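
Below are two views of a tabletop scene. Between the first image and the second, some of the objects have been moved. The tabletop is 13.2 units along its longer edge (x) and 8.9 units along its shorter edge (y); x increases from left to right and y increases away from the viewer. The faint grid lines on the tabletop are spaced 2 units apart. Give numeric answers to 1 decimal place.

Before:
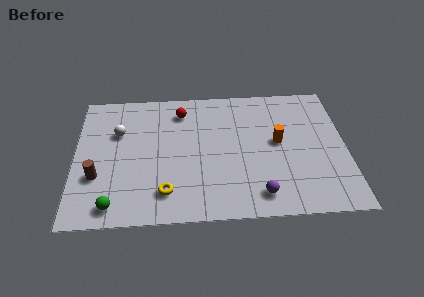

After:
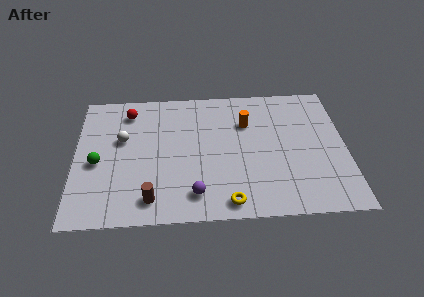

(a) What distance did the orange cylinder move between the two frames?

2.1

The orange cylinder was near (9.9, 4.8) before and (8.4, 6.2) after, so it travelled √(1.5² + 1.4²) ≈ 2.1 units.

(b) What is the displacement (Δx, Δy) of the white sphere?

(0.2, -0.5)

The white sphere started near (2.1, 5.9) and ended near (2.3, 5.4).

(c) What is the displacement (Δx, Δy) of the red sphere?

(-2.6, 0.1)

From the two frames, the red sphere sits at roughly (5.2, 7.2) before and (2.6, 7.3) after.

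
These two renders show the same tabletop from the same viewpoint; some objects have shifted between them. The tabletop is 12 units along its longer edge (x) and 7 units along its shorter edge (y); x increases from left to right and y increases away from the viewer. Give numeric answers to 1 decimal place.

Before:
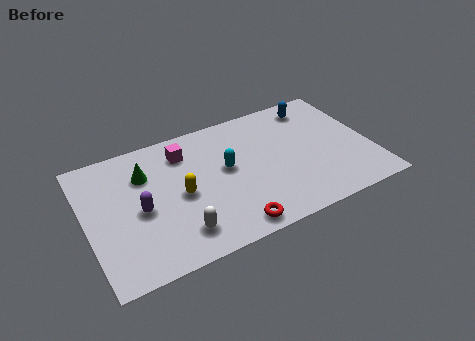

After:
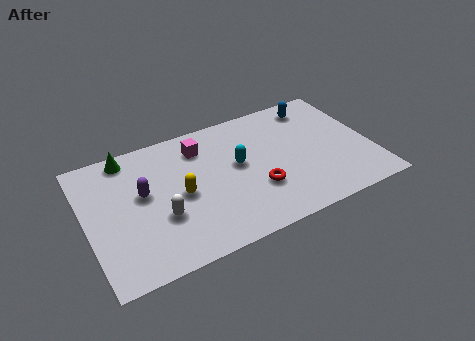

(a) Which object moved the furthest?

the red torus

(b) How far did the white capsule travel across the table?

1.3

From (3.6, 1.4) to (3.0, 2.5), the white capsule covered √(0.6² + 1.1²) ≈ 1.3 units.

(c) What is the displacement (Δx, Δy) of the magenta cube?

(0.7, 0.0)

From the two frames, the magenta cube sits at roughly (4.3, 5.5) before and (5.0, 5.5) after.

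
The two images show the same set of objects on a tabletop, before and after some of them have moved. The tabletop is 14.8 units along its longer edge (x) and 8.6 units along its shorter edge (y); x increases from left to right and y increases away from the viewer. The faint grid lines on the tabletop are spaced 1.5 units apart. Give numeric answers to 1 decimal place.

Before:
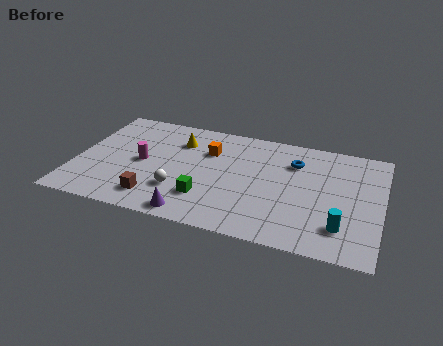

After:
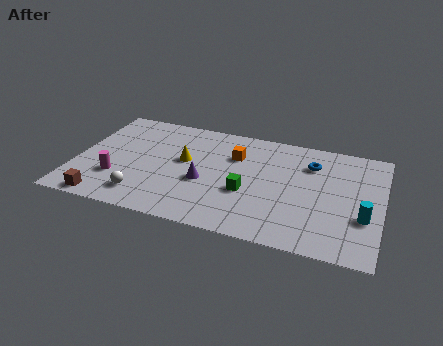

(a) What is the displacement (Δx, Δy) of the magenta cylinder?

(-1.1, -1.6)

From the two frames, the magenta cylinder sits at roughly (3.2, 4.2) before and (2.1, 2.6) after.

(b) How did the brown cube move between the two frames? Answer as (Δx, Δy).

(-2.4, -0.8)

The brown cube started near (4.1, 1.6) and ended near (1.7, 0.8).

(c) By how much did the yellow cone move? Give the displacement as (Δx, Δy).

(0.4, -1.5)

From the two frames, the yellow cone sits at roughly (4.8, 6.4) before and (5.2, 4.9) after.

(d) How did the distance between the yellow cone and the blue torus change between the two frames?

+0.6

Before: roughly 5.7 units apart; after: 6.3. That's 0.6 units further apart.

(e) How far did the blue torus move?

0.8

The blue torus was near (10.5, 6.3) before and (11.3, 6.4) after, so it travelled √(0.8² + 0.1²) ≈ 0.8 units.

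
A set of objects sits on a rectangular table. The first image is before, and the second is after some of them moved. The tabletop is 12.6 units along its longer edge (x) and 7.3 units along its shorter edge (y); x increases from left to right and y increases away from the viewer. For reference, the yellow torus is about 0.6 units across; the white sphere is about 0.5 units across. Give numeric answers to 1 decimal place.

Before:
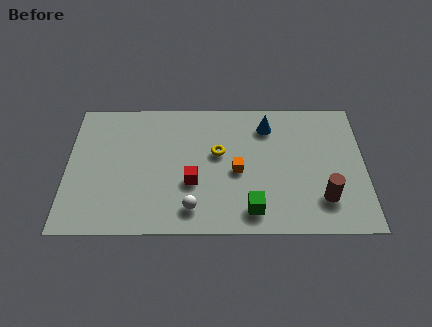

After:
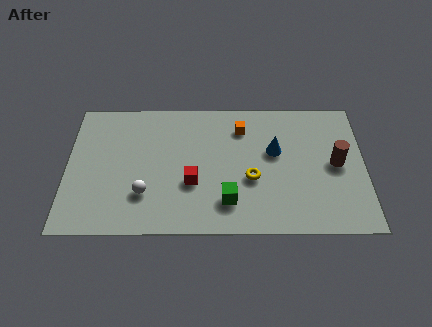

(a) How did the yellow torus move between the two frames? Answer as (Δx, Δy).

(1.4, -1.4)

The yellow torus was at about (6.4, 4.3) and moved to about (7.8, 2.9).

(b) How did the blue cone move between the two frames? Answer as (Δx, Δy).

(0.3, -1.4)

The blue cone started near (8.5, 5.8) and ended near (8.8, 4.4).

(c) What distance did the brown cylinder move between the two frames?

2.0

The brown cylinder moved from about (10.8, 1.8) to (11.4, 3.7), a distance of √(0.6² + 1.9²) ≈ 2.0.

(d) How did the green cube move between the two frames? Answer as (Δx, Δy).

(-1.0, 0.5)

The green cube started near (7.8, 1.2) and ended near (6.8, 1.7).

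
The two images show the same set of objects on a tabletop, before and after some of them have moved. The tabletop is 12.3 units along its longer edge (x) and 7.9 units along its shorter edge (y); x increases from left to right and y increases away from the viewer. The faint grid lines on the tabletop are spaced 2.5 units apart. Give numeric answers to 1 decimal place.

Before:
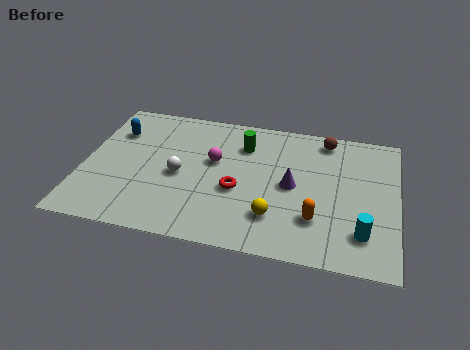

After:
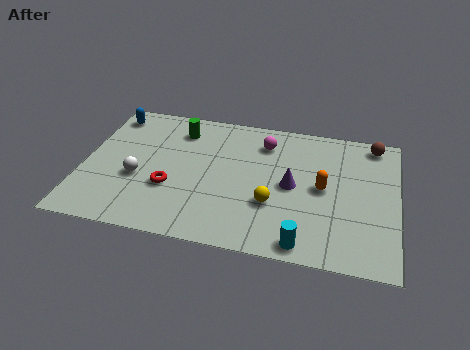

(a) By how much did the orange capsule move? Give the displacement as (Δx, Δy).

(0.2, 1.8)

From the two frames, the orange capsule sits at roughly (9.2, 2.2) before and (9.4, 4.0) after.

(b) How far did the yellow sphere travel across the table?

0.7

The yellow sphere moved from about (7.6, 2.0) to (7.5, 2.7), a distance of √(0.1² + 0.7²) ≈ 0.7.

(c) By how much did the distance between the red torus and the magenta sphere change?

+3.1

The distance was about 1.8 in the first image and 4.9 in the second, so they moved 3.1 units further apart.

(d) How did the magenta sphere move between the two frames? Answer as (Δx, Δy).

(1.9, 1.5)

From the two frames, the magenta sphere sits at roughly (5.1, 4.7) before and (7.0, 6.2) after.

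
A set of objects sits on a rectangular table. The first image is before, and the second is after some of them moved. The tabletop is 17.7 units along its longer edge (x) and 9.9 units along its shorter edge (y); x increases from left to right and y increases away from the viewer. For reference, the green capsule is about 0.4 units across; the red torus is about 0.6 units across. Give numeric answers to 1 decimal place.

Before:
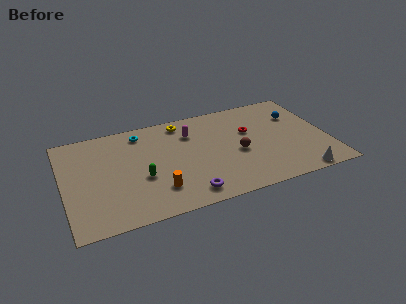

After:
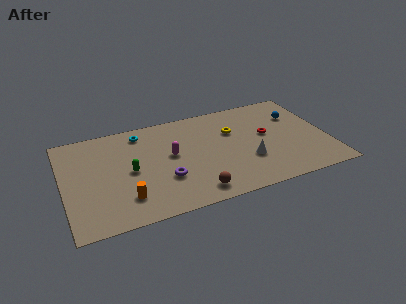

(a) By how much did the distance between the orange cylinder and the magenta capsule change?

-1.0

Before: roughly 5.6 units apart; after: 4.6. That's 1.0 units closer together.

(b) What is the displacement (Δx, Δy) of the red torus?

(1.1, -0.7)

The red torus was at about (12.6, 6.2) and moved to about (13.7, 5.5).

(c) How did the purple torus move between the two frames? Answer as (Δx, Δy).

(-1.3, 1.9)

The purple torus started near (7.9, 1.4) and ended near (6.6, 3.3).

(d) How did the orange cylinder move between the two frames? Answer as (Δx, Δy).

(-2.1, -0.1)

The orange cylinder was at about (6.0, 2.4) and moved to about (3.9, 2.3).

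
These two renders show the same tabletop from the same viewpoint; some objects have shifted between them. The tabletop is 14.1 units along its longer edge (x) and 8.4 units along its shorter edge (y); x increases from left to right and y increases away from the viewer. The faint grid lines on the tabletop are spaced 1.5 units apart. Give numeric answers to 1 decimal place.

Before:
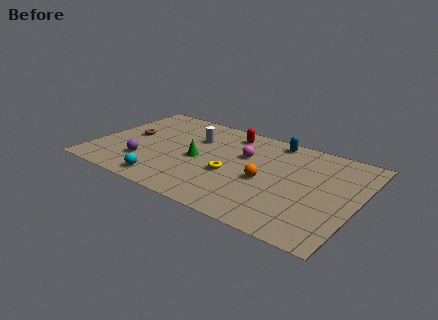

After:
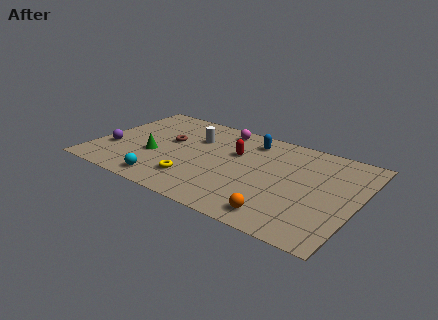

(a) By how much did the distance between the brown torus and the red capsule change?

-2.1

Before: roughly 5.7 units apart; after: 3.6. That's 2.1 units closer together.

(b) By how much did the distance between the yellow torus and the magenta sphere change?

+3.3

The distance was about 2.0 in the first image and 5.3 in the second, so they moved 3.3 units further apart.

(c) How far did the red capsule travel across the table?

1.8

From (6.8, 7.1) to (7.4, 5.4), the red capsule covered √(0.6² + 1.7²) ≈ 1.8 units.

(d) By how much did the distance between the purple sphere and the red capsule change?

+0.7

They were about 6.2 units apart before and 6.9 after — 0.7 units further apart.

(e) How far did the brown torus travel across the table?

2.1

The brown torus was near (1.7, 4.5) before and (3.8, 4.9) after, so it travelled √(2.1² + 0.4²) ≈ 2.1 units.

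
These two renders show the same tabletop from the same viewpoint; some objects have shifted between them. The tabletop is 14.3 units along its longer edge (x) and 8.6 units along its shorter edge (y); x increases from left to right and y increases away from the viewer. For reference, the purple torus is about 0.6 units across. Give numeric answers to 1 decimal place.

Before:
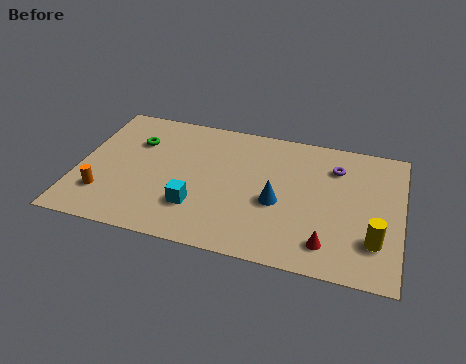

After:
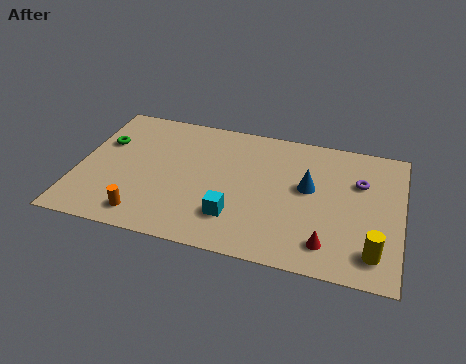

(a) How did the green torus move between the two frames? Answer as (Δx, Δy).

(-1.4, -0.4)

From the two frames, the green torus sits at roughly (2.4, 6.0) before and (1.0, 5.6) after.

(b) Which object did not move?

the red cone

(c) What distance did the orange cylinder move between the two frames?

2.1

The orange cylinder moved from about (1.3, 2.2) to (3.2, 1.3), a distance of √(1.9² + 0.9²) ≈ 2.1.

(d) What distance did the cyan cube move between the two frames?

1.7

From (5.4, 2.4) to (7.1, 2.2), the cyan cube covered √(1.7² + 0.2²) ≈ 1.7 units.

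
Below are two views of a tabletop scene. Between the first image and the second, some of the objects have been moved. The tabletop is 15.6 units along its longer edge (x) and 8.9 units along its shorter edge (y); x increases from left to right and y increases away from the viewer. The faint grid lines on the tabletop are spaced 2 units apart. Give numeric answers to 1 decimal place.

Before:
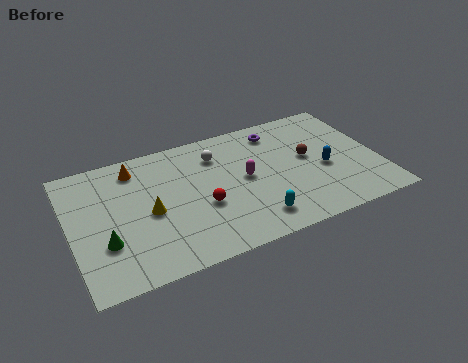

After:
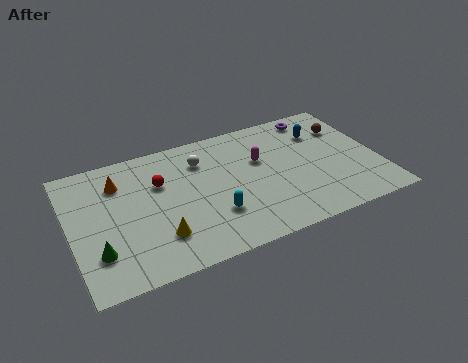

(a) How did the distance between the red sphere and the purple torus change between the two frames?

+2.7

Before: roughly 5.8 units apart; after: 8.5. That's 2.7 units further apart.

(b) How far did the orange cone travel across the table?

1.1

The orange cone was near (3.5, 7.4) before and (2.6, 6.7) after, so it travelled √(0.9² + 0.7²) ≈ 1.1 units.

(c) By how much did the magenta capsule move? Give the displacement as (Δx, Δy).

(0.9, 1.0)

The magenta capsule was at about (8.8, 4.6) and moved to about (9.7, 5.6).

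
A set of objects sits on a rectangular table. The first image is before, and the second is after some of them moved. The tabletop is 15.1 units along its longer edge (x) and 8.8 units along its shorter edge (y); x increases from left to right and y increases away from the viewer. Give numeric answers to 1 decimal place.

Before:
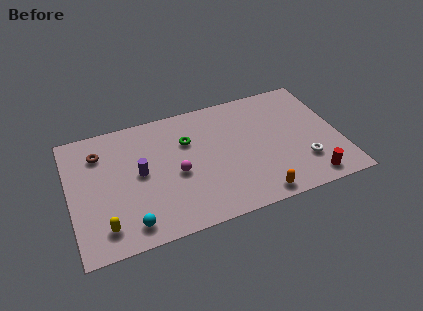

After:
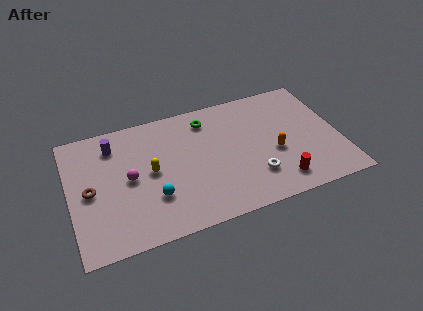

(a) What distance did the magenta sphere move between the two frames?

2.6

The magenta sphere moved from about (5.9, 3.9) to (3.3, 4.4), a distance of √(2.6² + 0.5²) ≈ 2.6.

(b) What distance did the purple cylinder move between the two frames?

2.7

The purple cylinder moved from about (3.9, 4.6) to (2.6, 7.0), a distance of √(1.3² + 2.4²) ≈ 2.7.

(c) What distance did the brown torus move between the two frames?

2.6

From (1.8, 6.7) to (1.1, 4.2), the brown torus covered √(0.7² + 2.5²) ≈ 2.6 units.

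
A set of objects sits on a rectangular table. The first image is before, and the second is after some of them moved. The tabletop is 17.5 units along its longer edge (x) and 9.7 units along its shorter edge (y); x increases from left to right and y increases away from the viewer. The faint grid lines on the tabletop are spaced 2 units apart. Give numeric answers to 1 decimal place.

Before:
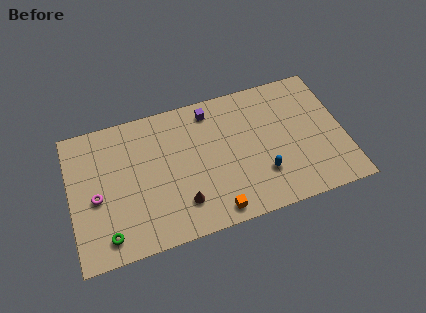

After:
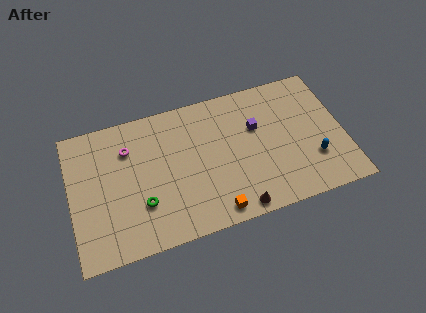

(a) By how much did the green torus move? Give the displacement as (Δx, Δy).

(2.3, 1.5)

The green torus started near (2.1, 1.5) and ended near (4.4, 3.0).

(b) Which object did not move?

the orange cube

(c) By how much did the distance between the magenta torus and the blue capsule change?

+1.7

The distance was about 10.6 in the first image and 12.3 in the second, so they moved 1.7 units further apart.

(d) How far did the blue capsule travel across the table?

3.3

From (12.1, 2.8) to (15.4, 2.9), the blue capsule covered √(3.3² + 0.1²) ≈ 3.3 units.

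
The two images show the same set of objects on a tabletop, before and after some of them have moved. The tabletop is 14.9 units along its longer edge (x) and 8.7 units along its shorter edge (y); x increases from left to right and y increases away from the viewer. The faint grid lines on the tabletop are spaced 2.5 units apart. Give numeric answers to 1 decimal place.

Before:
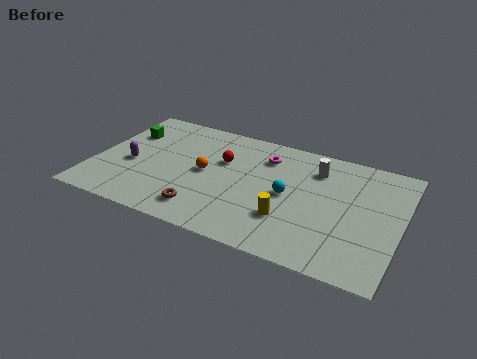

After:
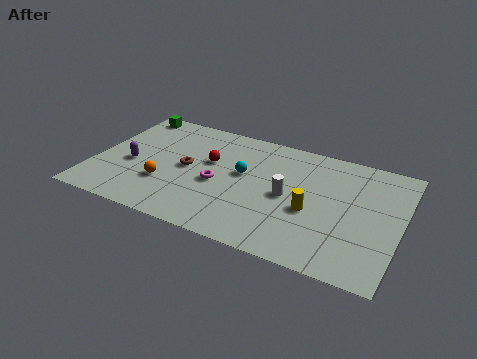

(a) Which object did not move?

the purple capsule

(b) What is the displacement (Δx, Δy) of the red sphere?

(-0.6, -0.3)

The red sphere started near (6.1, 5.6) and ended near (5.5, 5.3).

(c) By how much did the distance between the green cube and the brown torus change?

-1.6

They were about 6.4 units apart before and 4.8 after — 1.6 units closer together.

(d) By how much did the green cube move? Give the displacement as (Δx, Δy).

(-0.1, 1.7)

The green cube was at about (1.2, 6.1) and moved to about (1.1, 7.8).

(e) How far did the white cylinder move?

2.7

The white cylinder was near (10.6, 6.7) before and (9.5, 4.2) after, so it travelled √(1.1² + 2.5²) ≈ 2.7 units.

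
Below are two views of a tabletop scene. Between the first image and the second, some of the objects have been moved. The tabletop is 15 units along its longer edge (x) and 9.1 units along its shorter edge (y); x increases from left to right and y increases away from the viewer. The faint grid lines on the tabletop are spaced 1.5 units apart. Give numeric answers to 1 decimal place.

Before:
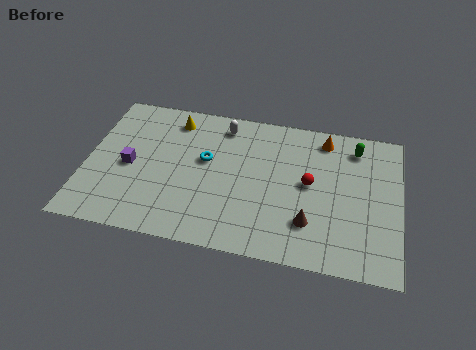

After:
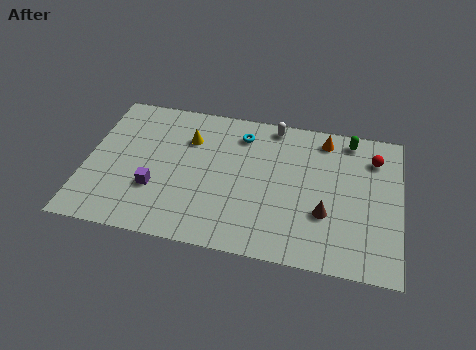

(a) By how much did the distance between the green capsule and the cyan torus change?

-2.2

They were about 7.4 units apart before and 5.2 after — 2.2 units closer together.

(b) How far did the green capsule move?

0.6

The green capsule moved from about (12.8, 7.5) to (12.5, 8.0), a distance of √(0.3² + 0.5²) ≈ 0.6.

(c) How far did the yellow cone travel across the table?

1.4

The yellow cone was near (4.0, 7.6) before and (4.8, 6.5) after, so it travelled √(0.8² + 1.1²) ≈ 1.4 units.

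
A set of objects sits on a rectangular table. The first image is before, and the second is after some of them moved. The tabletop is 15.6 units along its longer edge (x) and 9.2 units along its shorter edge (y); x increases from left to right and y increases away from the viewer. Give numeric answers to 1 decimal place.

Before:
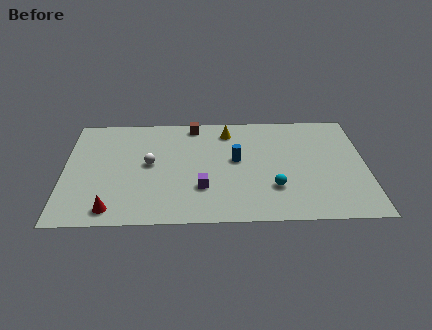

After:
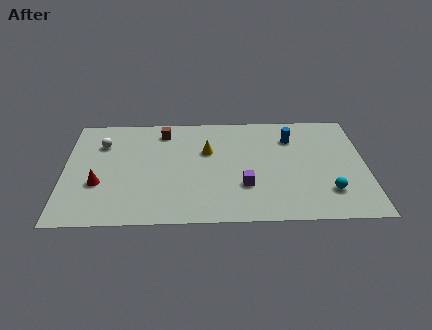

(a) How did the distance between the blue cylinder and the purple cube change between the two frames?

+1.8

They were about 2.9 units apart before and 4.7 after — 1.8 units further apart.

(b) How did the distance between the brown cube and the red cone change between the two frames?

-2.7

They were about 8.2 units apart before and 5.5 after — 2.7 units closer together.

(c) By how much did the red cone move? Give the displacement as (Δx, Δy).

(-0.7, 2.1)

The red cone started near (2.5, 1.2) and ended near (1.8, 3.3).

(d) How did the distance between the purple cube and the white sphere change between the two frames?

+4.9

Before: roughly 3.4 units apart; after: 8.3. That's 4.9 units further apart.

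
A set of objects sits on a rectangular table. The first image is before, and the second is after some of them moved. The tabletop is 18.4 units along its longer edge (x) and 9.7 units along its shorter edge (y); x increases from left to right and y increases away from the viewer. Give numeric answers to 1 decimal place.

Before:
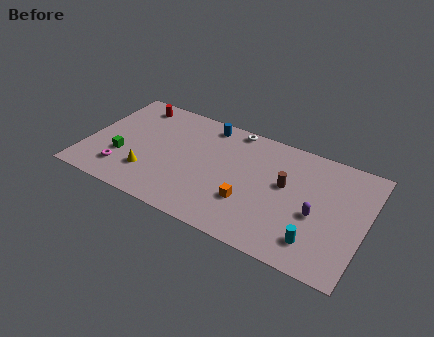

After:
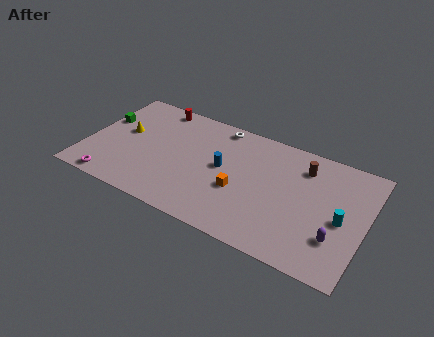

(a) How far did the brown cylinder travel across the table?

2.2

From (13.1, 5.6) to (14.1, 7.6), the brown cylinder covered √(1.0² + 2.0²) ≈ 2.2 units.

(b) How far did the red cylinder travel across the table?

1.6

The red cylinder was near (2.5, 8.3) before and (4.0, 8.7) after, so it travelled √(1.5² + 0.4²) ≈ 1.6 units.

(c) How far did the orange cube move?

1.0

From (11.0, 3.1) to (10.3, 3.8), the orange cube covered √(0.7² + 0.7²) ≈ 1.0 units.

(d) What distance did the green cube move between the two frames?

3.3

From (2.5, 3.3) to (0.8, 6.1), the green cube covered √(1.7² + 2.8²) ≈ 3.3 units.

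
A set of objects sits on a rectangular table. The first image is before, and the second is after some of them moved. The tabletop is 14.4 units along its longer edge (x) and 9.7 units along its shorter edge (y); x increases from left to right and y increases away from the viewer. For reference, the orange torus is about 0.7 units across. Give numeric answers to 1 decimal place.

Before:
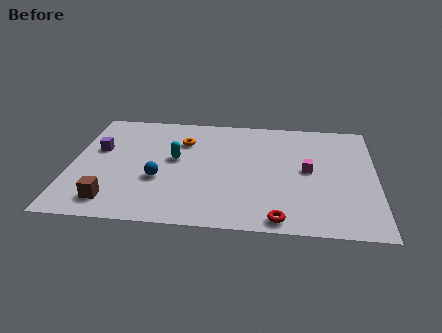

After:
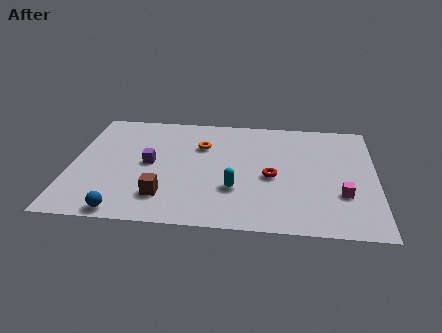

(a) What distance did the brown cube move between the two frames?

2.5

The brown cube was near (2.1, 1.6) before and (4.5, 2.2) after, so it travelled √(2.4² + 0.6²) ≈ 2.5 units.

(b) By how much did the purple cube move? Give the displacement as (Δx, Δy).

(2.5, -1.0)

From the two frames, the purple cube sits at roughly (1.2, 5.9) before and (3.7, 4.9) after.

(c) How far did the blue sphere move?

3.2

The blue sphere was near (4.2, 3.6) before and (2.7, 0.8) after, so it travelled √(1.5² + 2.8²) ≈ 3.2 units.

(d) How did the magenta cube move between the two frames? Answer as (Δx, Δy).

(1.6, -1.9)

The magenta cube started near (11.2, 5.0) and ended near (12.8, 3.1).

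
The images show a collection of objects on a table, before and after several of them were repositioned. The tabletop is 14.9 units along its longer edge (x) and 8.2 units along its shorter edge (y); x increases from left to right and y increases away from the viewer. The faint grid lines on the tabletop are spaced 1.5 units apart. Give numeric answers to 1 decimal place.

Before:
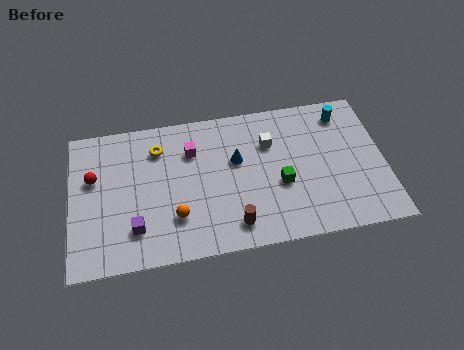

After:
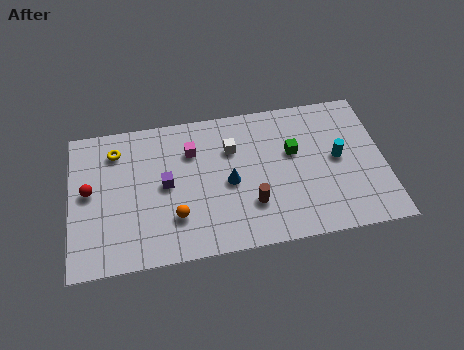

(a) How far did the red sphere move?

0.7

The red sphere was near (1.1, 5.1) before and (0.9, 4.4) after, so it travelled √(0.2² + 0.7²) ≈ 0.7 units.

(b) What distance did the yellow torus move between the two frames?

2.0

The yellow torus was near (4.2, 6.3) before and (2.2, 6.5) after, so it travelled √(2.0² + 0.2²) ≈ 2.0 units.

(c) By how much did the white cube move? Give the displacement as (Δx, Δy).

(-1.8, 0.0)

From the two frames, the white cube sits at roughly (9.5, 5.7) before and (7.7, 5.7) after.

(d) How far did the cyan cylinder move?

2.5

The cyan cylinder moved from about (13.1, 6.8) to (12.7, 4.3), a distance of √(0.4² + 2.5²) ≈ 2.5.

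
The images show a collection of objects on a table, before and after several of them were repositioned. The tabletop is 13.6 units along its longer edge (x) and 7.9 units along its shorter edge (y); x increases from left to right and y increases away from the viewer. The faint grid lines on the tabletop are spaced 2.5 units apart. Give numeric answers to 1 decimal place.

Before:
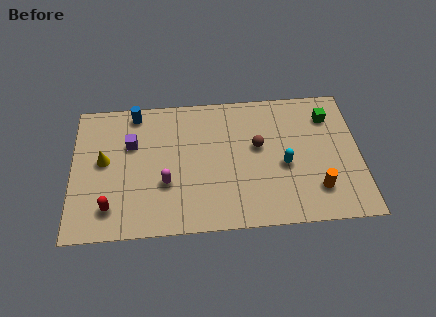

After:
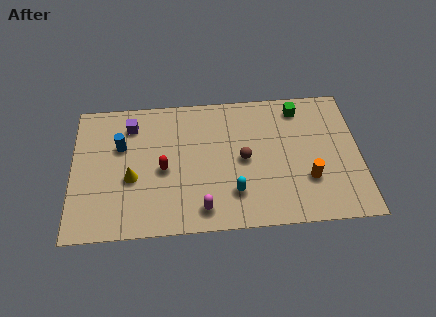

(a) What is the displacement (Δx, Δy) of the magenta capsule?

(1.7, -1.6)

From the two frames, the magenta capsule sits at roughly (4.4, 2.8) before and (6.1, 1.2) after.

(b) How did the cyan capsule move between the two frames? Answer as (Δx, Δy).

(-2.4, -1.4)

The cyan capsule started near (10.0, 3.4) and ended near (7.6, 2.0).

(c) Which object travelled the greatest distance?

the red capsule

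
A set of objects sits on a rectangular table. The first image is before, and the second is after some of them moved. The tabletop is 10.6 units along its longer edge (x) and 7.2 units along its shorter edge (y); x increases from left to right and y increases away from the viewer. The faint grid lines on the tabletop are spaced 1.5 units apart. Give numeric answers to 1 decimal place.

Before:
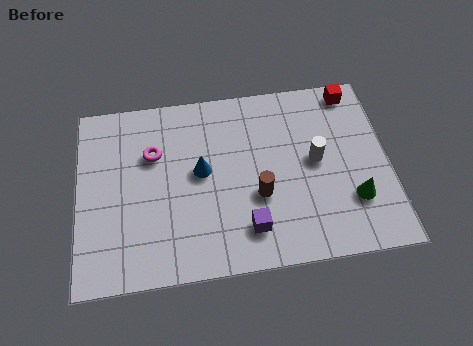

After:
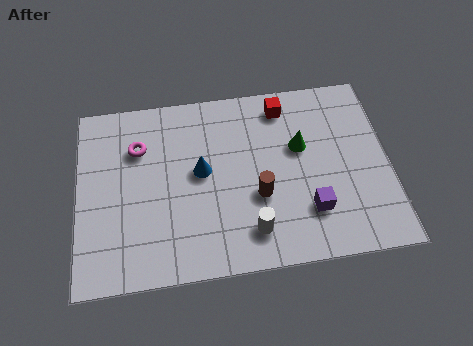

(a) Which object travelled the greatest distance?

the white cylinder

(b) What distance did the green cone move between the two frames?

2.9

The green cone moved from about (9.3, 2.1) to (7.6, 4.4), a distance of √(1.7² + 2.3²) ≈ 2.9.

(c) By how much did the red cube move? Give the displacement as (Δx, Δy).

(-2.4, -0.3)

The red cube was at about (9.5, 6.4) and moved to about (7.1, 6.1).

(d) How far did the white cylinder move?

3.3

The white cylinder was near (8.1, 3.8) before and (5.8, 1.4) after, so it travelled √(2.3² + 2.4²) ≈ 3.3 units.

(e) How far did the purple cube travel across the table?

2.1

The purple cube was near (5.7, 1.5) before and (7.8, 1.9) after, so it travelled √(2.1² + 0.4²) ≈ 2.1 units.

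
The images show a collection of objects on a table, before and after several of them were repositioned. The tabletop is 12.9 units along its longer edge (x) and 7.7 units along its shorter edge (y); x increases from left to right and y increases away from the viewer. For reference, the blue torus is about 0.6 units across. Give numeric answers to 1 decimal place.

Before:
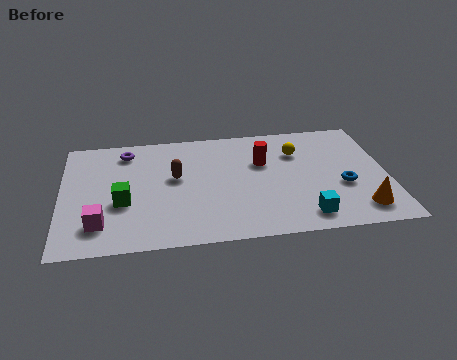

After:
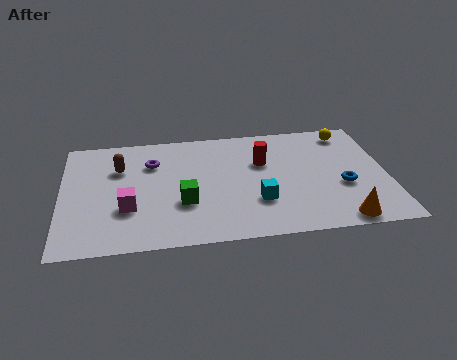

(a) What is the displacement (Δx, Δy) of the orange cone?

(-0.8, -0.6)

From the two frames, the orange cone sits at roughly (11.7, 1.4) before and (10.9, 0.8) after.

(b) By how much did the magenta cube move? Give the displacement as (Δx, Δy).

(1.1, 0.9)

The magenta cube started near (1.5, 1.7) and ended near (2.6, 2.6).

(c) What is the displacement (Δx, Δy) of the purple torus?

(1.0, -0.9)

From the two frames, the purple torus sits at roughly (2.6, 6.4) before and (3.6, 5.5) after.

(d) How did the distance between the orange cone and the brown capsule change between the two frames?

+1.9

They were about 7.8 units apart before and 9.7 after — 1.9 units further apart.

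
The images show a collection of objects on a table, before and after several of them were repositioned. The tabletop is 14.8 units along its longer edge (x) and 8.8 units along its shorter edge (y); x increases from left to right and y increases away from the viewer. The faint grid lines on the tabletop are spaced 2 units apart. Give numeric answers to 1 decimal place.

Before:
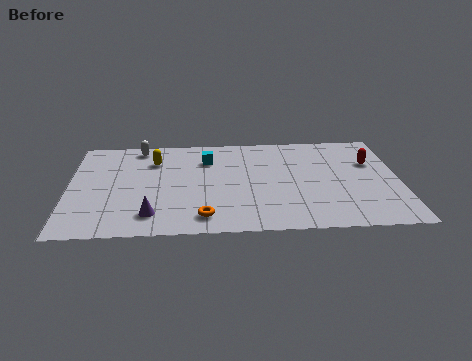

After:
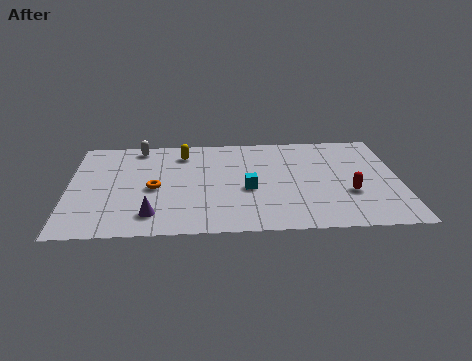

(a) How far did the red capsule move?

2.9

The red capsule moved from about (13.6, 5.8) to (12.5, 3.1), a distance of √(1.1² + 2.7²) ≈ 2.9.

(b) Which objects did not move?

the white capsule and the purple cone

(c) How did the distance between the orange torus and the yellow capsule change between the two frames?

-2.2

Before: roughly 5.6 units apart; after: 3.4. That's 2.2 units closer together.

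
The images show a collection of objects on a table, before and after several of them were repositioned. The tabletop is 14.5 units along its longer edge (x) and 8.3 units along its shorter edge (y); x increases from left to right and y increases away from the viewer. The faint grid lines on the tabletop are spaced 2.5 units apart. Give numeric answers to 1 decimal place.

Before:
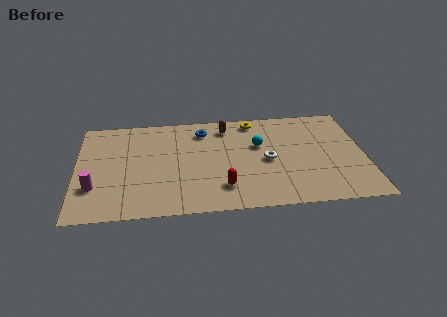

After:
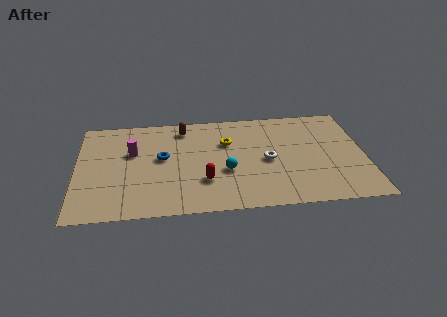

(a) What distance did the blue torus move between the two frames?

3.0

The blue torus moved from about (6.4, 6.7) to (4.3, 4.6), a distance of √(2.1² + 2.1²) ≈ 3.0.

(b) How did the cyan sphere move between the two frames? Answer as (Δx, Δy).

(-1.7, -2.0)

The cyan sphere started near (9.2, 5.2) and ended near (7.5, 3.2).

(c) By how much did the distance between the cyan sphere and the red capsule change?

-2.5

Before: roughly 3.8 units apart; after: 1.3. That's 2.5 units closer together.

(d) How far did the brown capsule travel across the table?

2.2

The brown capsule was near (7.6, 6.9) before and (5.4, 7.0) after, so it travelled √(2.2² + 0.1²) ≈ 2.2 units.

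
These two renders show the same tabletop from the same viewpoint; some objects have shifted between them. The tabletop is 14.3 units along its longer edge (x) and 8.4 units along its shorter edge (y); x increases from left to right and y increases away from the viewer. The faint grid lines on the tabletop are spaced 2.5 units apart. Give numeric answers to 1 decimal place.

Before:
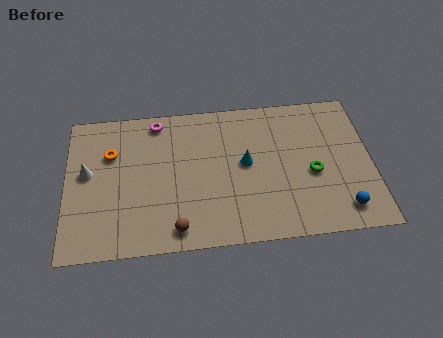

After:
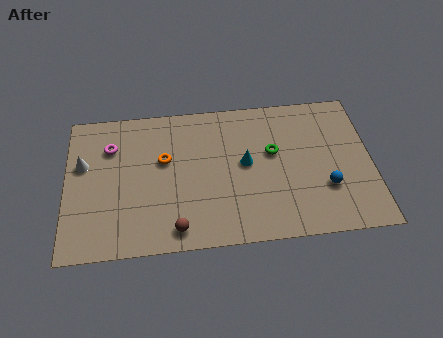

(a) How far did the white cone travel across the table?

0.5

The white cone was near (1.0, 4.7) before and (0.8, 5.2) after, so it travelled √(0.2² + 0.5²) ≈ 0.5 units.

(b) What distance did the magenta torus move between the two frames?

2.6

The magenta torus moved from about (4.3, 7.4) to (2.1, 6.1), a distance of √(2.2² + 1.3²) ≈ 2.6.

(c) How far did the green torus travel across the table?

2.3

The green torus was near (11.5, 3.6) before and (9.7, 5.0) after, so it travelled √(1.8² + 1.4²) ≈ 2.3 units.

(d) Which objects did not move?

the brown sphere and the cyan cone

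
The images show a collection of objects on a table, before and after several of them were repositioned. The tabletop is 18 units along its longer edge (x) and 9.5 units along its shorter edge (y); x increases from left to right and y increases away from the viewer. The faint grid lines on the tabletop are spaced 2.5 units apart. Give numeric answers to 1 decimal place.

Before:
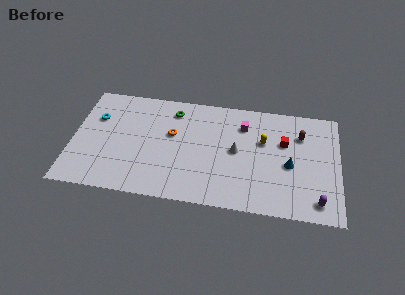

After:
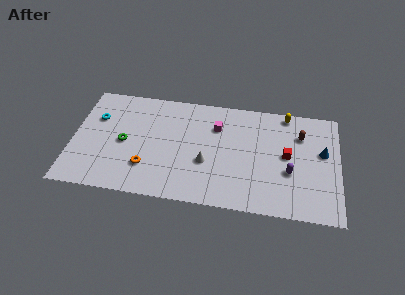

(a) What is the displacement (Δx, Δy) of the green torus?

(-3.2, -3.3)

The green torus was at about (6.7, 7.8) and moved to about (3.5, 4.5).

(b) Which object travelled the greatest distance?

the green torus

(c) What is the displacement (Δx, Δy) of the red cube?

(0.2, -1.1)

From the two frames, the red cube sits at roughly (14.3, 6.1) before and (14.5, 5.0) after.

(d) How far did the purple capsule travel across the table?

2.9

The purple capsule was near (16.6, 1.4) before and (14.7, 3.6) after, so it travelled √(1.9² + 2.2²) ≈ 2.9 units.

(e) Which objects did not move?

the cyan torus and the brown capsule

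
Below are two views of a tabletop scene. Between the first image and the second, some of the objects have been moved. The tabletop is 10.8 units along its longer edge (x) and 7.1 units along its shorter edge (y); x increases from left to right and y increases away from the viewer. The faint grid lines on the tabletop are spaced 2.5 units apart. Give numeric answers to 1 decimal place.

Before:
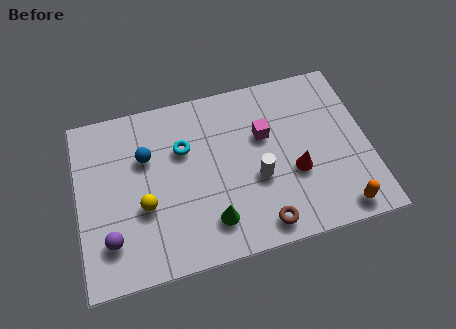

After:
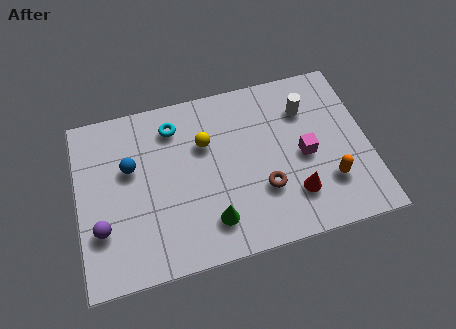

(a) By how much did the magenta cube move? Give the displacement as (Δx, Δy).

(1.4, -1.2)

From the two frames, the magenta cube sits at roughly (7.0, 4.5) before and (8.4, 3.3) after.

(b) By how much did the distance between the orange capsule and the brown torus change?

-0.5

The distance was about 2.9 in the first image and 2.4 in the second, so they moved 0.5 units closer together.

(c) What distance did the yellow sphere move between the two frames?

3.1

From (2.4, 2.7) to (4.8, 4.7), the yellow sphere covered √(2.4² + 2.0²) ≈ 3.1 units.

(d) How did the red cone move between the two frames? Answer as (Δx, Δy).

(-0.1, -0.9)

The red cone started near (8.0, 2.7) and ended near (7.9, 1.8).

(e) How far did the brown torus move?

1.4

From (6.6, 0.9) to (6.8, 2.3), the brown torus covered √(0.2² + 1.4²) ≈ 1.4 units.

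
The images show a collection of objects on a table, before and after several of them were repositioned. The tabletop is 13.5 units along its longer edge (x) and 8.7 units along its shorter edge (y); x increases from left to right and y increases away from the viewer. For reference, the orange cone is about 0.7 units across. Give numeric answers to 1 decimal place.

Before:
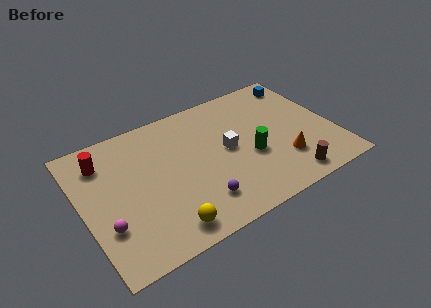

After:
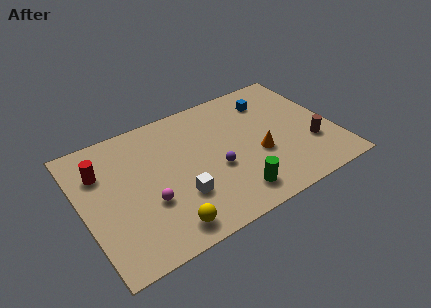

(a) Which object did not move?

the yellow sphere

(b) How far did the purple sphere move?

2.0

The purple sphere was near (5.8, 1.9) before and (7.0, 3.5) after, so it travelled √(1.2² + 1.6²) ≈ 2.0 units.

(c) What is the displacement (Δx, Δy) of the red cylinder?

(-0.2, -0.6)

The red cylinder started near (1.4, 6.8) and ended near (1.2, 6.2).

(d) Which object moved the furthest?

the white cube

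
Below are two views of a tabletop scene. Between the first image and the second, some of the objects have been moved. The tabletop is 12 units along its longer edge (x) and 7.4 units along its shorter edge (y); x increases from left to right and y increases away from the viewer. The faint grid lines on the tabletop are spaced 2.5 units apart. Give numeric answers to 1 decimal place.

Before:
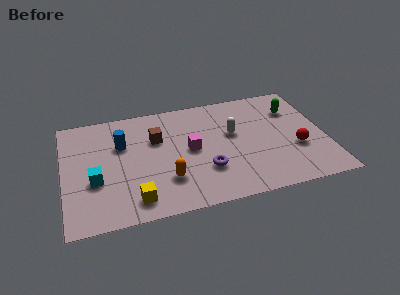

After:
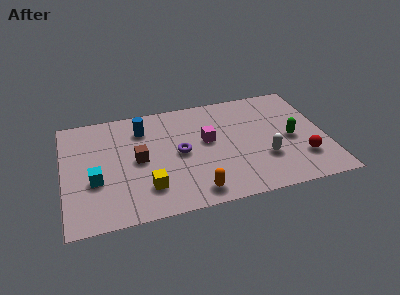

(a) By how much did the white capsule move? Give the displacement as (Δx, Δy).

(1.3, -2.0)

From the two frames, the white capsule sits at roughly (7.8, 4.4) before and (9.1, 2.4) after.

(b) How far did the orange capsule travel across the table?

1.6

From (4.6, 2.1) to (5.8, 1.0), the orange capsule covered √(1.2² + 1.1²) ≈ 1.6 units.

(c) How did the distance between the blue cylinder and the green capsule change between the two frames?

-0.9

They were about 8.0 units apart before and 7.1 after — 0.9 units closer together.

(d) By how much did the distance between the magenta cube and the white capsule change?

+1.0

Before: roughly 2.1 units apart; after: 3.1. That's 1.0 units further apart.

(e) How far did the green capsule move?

2.0

From (10.7, 5.4) to (10.4, 3.4), the green capsule covered √(0.3² + 2.0²) ≈ 2.0 units.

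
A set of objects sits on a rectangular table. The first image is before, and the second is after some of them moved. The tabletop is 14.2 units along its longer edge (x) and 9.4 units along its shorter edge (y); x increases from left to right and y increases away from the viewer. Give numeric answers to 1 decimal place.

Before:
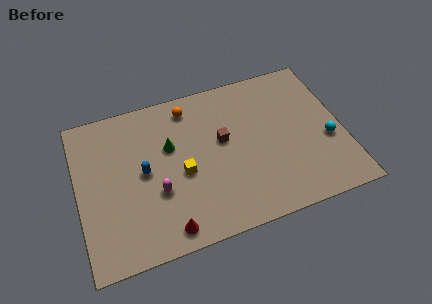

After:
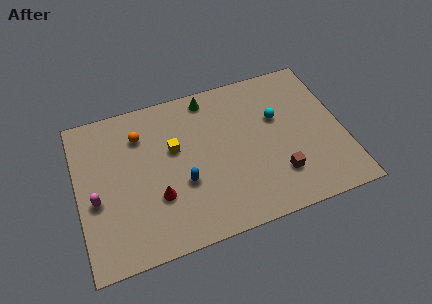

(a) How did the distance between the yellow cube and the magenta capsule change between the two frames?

+3.1

Before: roughly 1.6 units apart; after: 4.7. That's 3.1 units further apart.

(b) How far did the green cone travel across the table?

3.3

The green cone moved from about (5.0, 5.9) to (7.3, 8.3), a distance of √(2.3² + 2.4²) ≈ 3.3.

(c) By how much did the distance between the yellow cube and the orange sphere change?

-1.8

The distance was about 4.0 in the first image and 2.2 in the second, so they moved 1.8 units closer together.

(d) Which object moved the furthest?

the brown cube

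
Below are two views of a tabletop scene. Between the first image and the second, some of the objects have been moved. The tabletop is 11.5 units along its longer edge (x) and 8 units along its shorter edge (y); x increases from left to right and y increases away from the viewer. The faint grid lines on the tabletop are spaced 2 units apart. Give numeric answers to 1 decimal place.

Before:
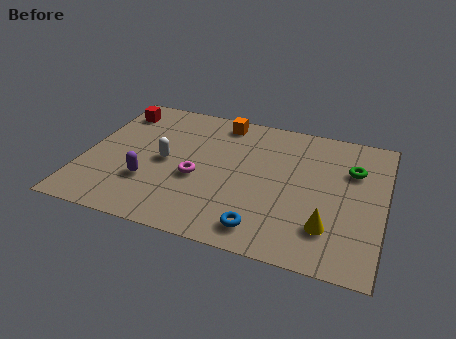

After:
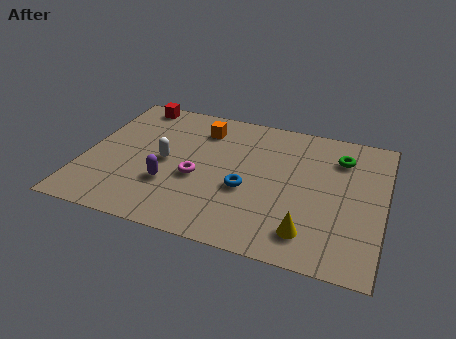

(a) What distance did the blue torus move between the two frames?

2.2

From (7.1, 1.2) to (6.3, 3.2), the blue torus covered √(0.8² + 2.0²) ≈ 2.2 units.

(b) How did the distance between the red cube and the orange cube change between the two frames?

-1.2

They were about 4.1 units apart before and 2.9 after — 1.2 units closer together.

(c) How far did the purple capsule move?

0.8

The purple capsule moved from about (2.6, 2.5) to (3.4, 2.6), a distance of √(0.8² + 0.1²) ≈ 0.8.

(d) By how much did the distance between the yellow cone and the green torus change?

+1.1

Before: roughly 3.6 units apart; after: 4.7. That's 1.1 units further apart.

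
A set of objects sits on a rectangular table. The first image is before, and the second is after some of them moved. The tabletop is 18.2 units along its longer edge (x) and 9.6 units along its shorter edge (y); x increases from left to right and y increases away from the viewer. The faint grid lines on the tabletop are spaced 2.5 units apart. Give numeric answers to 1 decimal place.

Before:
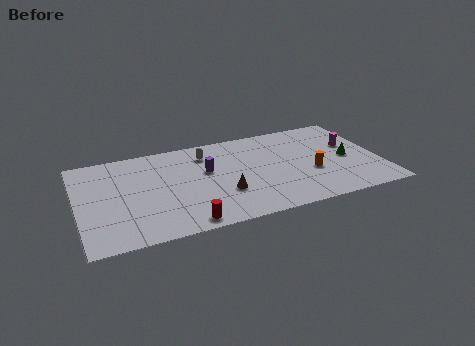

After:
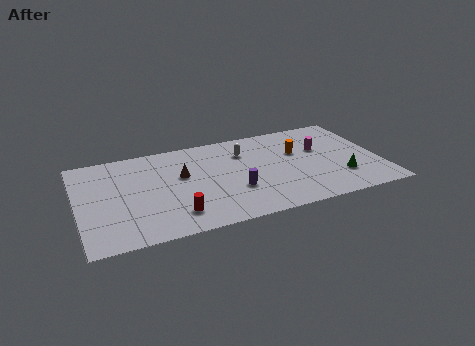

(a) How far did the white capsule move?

2.4

The white capsule moved from about (7.9, 7.6) to (10.2, 7.1), a distance of √(2.3² + 0.5²) ≈ 2.4.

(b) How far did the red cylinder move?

1.1

The red cylinder moved from about (6.1, 1.0) to (5.6, 2.0), a distance of √(0.5² + 1.0²) ≈ 1.1.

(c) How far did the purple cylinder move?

2.9

From (7.8, 5.8) to (9.3, 3.3), the purple cylinder covered √(1.5² + 2.5²) ≈ 2.9 units.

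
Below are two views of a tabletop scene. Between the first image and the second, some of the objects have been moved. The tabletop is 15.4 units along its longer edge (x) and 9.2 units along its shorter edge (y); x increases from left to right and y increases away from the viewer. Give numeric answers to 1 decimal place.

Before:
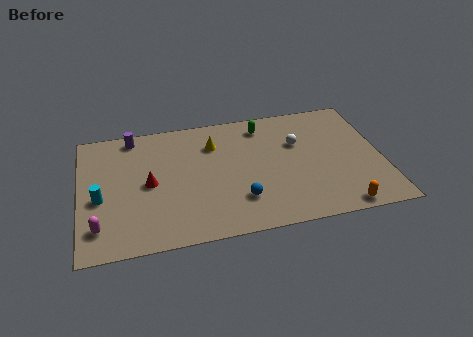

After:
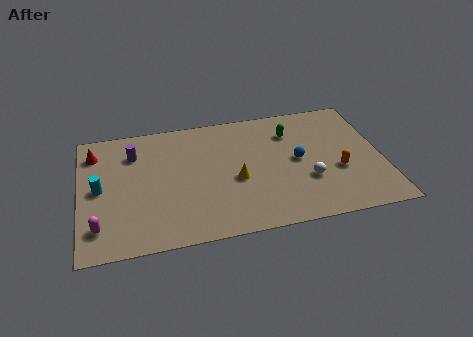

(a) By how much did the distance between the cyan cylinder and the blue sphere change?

+2.9

Before: roughly 7.2 units apart; after: 10.1. That's 2.9 units further apart.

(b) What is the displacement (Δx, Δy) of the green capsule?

(1.4, -0.8)

The green capsule was at about (9.5, 7.7) and moved to about (10.9, 6.9).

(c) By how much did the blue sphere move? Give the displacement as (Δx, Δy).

(3.1, 2.3)

The blue sphere started near (8.0, 2.4) and ended near (11.1, 4.7).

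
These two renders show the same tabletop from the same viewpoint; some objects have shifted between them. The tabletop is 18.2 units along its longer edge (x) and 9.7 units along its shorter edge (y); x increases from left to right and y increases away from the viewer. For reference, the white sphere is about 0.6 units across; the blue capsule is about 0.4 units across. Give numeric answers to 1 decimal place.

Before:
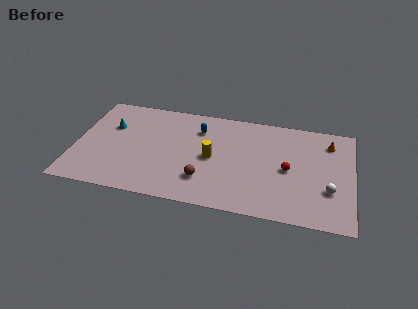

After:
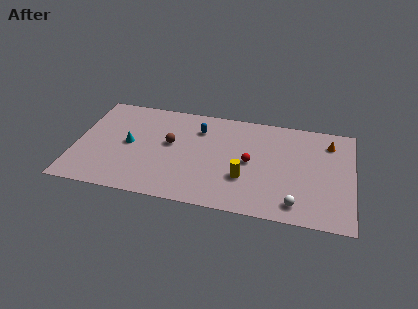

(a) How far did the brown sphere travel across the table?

3.8

From (8.6, 2.5) to (6.2, 5.5), the brown sphere covered √(2.4² + 3.0²) ≈ 3.8 units.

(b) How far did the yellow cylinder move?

2.7

The yellow cylinder moved from about (9.0, 4.7) to (11.2, 3.2), a distance of √(2.2² + 1.5²) ≈ 2.7.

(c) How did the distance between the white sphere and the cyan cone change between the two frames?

-3.2

Before: roughly 14.8 units apart; after: 11.6. That's 3.2 units closer together.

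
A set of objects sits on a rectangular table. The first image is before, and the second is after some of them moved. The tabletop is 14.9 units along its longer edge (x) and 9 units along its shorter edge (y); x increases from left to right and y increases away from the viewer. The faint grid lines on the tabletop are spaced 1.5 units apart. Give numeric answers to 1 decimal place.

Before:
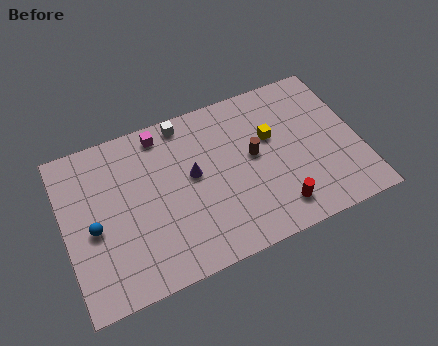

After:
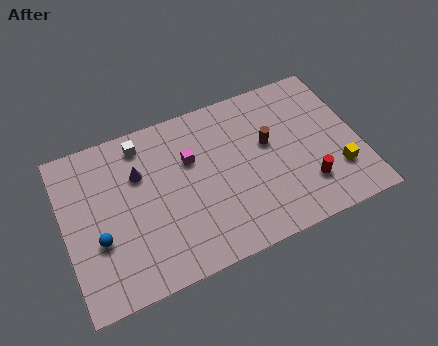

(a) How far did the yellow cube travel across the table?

4.3

The yellow cube was near (10.6, 5.6) before and (13.6, 2.5) after, so it travelled √(3.0² + 3.1²) ≈ 4.3 units.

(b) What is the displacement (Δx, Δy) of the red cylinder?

(1.6, 0.7)

From the two frames, the red cylinder sits at roughly (10.4, 1.6) before and (12.0, 2.3) after.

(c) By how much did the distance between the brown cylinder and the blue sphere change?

+0.8

The distance was about 8.2 in the first image and 9.0 in the second, so they moved 0.8 units further apart.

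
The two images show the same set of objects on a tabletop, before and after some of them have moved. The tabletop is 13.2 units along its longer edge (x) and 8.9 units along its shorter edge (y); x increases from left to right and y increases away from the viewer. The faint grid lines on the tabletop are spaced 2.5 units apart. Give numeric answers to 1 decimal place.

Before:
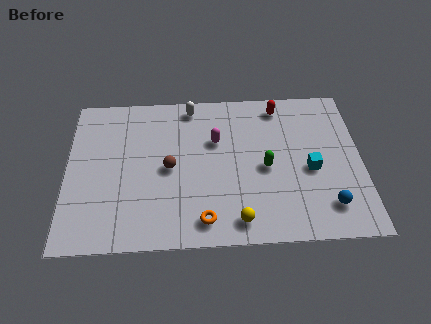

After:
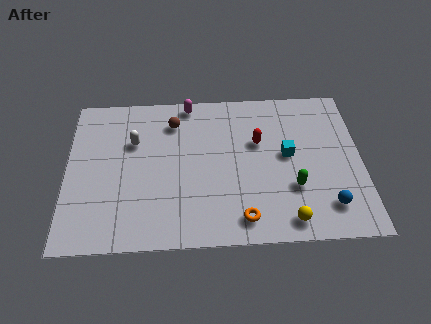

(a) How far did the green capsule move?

1.7

The green capsule was near (8.9, 4.1) before and (10.1, 2.9) after, so it travelled √(1.2² + 1.2²) ≈ 1.7 units.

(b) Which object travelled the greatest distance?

the white capsule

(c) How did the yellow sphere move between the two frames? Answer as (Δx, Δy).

(2.2, -0.1)

The yellow sphere started near (7.6, 1.2) and ended near (9.8, 1.1).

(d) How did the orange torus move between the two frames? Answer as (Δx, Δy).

(1.7, 0.0)

The orange torus was at about (6.1, 1.3) and moved to about (7.8, 1.3).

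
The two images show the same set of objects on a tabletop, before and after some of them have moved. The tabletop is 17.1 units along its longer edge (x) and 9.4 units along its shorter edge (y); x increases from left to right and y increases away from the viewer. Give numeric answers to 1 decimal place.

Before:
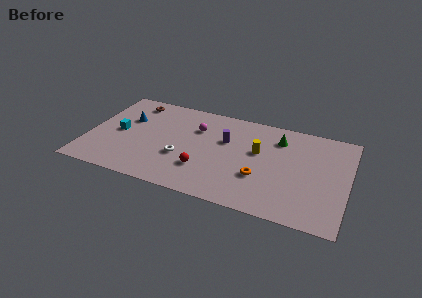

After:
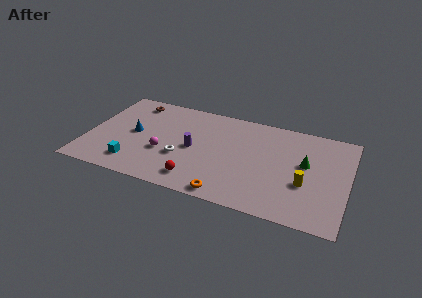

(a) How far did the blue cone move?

1.4

The blue cone was near (2.4, 6.1) before and (3.0, 4.8) after, so it travelled √(0.6² + 1.3²) ≈ 1.4 units.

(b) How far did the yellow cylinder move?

3.8

From (11.2, 5.6) to (14.4, 3.5), the yellow cylinder covered √(3.2² + 2.1²) ≈ 3.8 units.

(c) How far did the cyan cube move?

3.1

From (2.0, 4.6) to (3.3, 1.8), the cyan cube covered √(1.3² + 2.8²) ≈ 3.1 units.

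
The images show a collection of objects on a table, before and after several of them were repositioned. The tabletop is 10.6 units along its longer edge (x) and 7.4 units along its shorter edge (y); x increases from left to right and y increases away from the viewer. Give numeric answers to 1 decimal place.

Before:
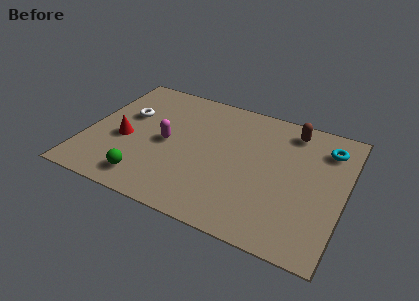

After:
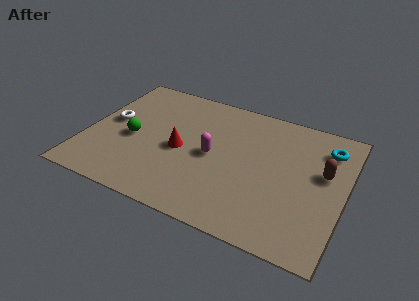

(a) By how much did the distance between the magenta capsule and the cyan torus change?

-1.8

Before: roughly 6.8 units apart; after: 5.0. That's 1.8 units closer together.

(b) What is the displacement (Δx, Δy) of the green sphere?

(-0.9, 2.1)

The green sphere was at about (2.8, 1.2) and moved to about (1.9, 3.3).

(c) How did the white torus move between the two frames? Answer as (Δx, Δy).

(-0.6, -0.6)

The white torus started near (1.5, 4.6) and ended near (0.9, 4.0).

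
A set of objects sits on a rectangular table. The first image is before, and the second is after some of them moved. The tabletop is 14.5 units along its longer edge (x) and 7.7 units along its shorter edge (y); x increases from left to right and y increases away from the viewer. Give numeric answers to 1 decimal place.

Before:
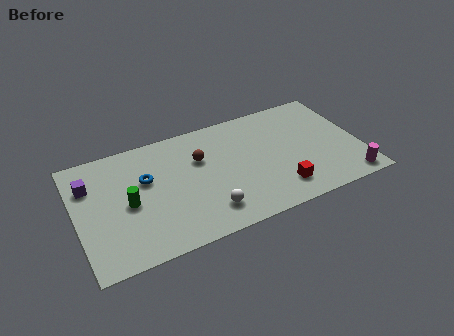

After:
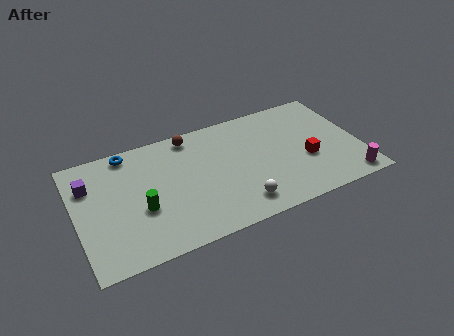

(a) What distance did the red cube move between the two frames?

2.1

From (10.1, 1.6) to (11.7, 3.0), the red cube covered √(1.6² + 1.4²) ≈ 2.1 units.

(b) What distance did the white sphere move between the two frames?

1.6

The white sphere moved from about (6.4, 1.6) to (8.0, 1.4), a distance of √(1.6² + 0.2²) ≈ 1.6.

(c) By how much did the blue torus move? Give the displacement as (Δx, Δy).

(-0.7, 2.1)

The blue torus was at about (3.6, 4.8) and moved to about (2.9, 6.9).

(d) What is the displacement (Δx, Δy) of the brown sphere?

(-0.3, 1.7)

From the two frames, the brown sphere sits at roughly (6.4, 5.1) before and (6.1, 6.8) after.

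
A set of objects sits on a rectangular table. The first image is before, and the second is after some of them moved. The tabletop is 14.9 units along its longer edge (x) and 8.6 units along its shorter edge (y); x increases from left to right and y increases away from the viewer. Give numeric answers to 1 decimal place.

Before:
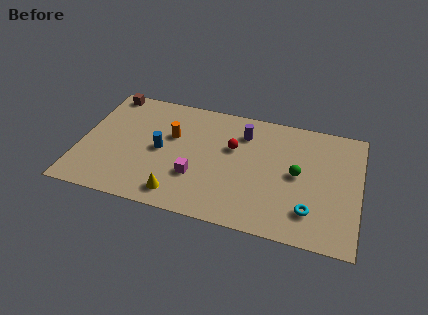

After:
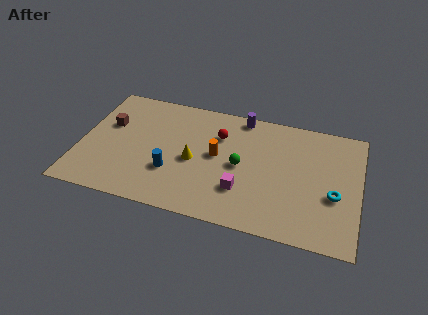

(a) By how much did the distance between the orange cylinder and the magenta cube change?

-0.4

Before: roughly 3.0 units apart; after: 2.6. That's 0.4 units closer together.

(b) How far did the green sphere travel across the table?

3.0

The green sphere was near (11.6, 4.4) before and (8.6, 4.2) after, so it travelled √(3.0² + 0.2²) ≈ 3.0 units.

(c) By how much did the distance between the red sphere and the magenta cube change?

+0.7

The distance was about 3.2 in the first image and 3.9 in the second, so they moved 0.7 units further apart.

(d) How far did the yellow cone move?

2.7

The yellow cone was near (5.5, 1.3) before and (6.1, 3.9) after, so it travelled √(0.6² + 2.6²) ≈ 2.7 units.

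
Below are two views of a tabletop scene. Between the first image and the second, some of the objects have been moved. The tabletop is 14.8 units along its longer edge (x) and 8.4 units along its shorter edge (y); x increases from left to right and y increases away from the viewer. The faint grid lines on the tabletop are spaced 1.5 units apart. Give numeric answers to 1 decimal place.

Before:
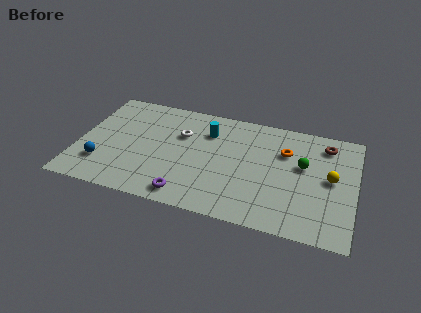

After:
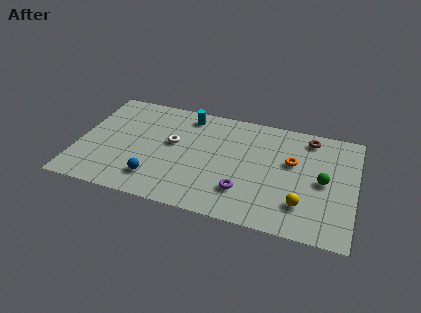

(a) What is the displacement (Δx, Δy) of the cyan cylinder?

(-1.2, 1.0)

From the two frames, the cyan cylinder sits at roughly (6.8, 6.2) before and (5.6, 7.2) after.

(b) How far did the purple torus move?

3.1

From (6.1, 1.1) to (9.0, 2.2), the purple torus covered √(2.9² + 1.1²) ≈ 3.1 units.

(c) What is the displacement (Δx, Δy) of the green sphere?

(1.1, -0.9)

From the two frames, the green sphere sits at roughly (12.0, 5.0) before and (13.1, 4.1) after.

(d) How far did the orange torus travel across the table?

0.8

The orange torus moved from about (11.0, 5.8) to (11.4, 5.1), a distance of √(0.4² + 0.7²) ≈ 0.8.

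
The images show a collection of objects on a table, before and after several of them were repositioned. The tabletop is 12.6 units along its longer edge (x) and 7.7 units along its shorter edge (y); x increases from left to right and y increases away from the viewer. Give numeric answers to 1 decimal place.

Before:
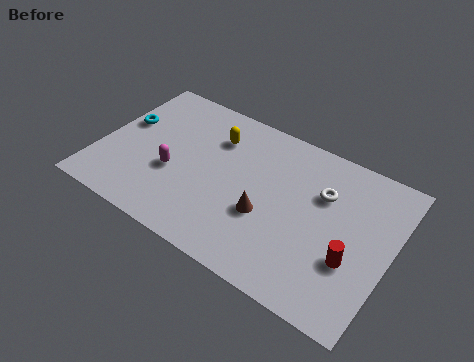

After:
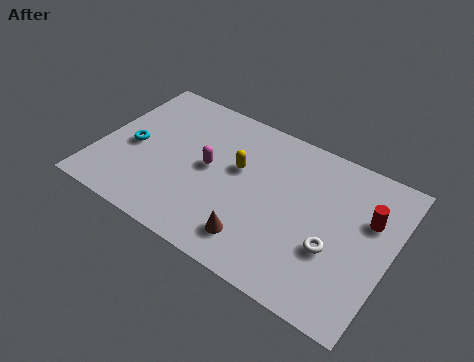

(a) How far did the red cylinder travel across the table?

2.3

The red cylinder was near (11.1, 2.7) before and (11.5, 5.0) after, so it travelled √(0.4² + 2.3²) ≈ 2.3 units.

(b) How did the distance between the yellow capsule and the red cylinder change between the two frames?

-1.5

They were about 7.1 units apart before and 5.6 after — 1.5 units closer together.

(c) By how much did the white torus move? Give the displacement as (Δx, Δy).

(0.8, -2.4)

The white torus was at about (9.5, 5.2) and moved to about (10.3, 2.8).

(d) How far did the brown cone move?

1.4

From (7.4, 2.9) to (7.2, 1.5), the brown cone covered √(0.2² + 1.4²) ≈ 1.4 units.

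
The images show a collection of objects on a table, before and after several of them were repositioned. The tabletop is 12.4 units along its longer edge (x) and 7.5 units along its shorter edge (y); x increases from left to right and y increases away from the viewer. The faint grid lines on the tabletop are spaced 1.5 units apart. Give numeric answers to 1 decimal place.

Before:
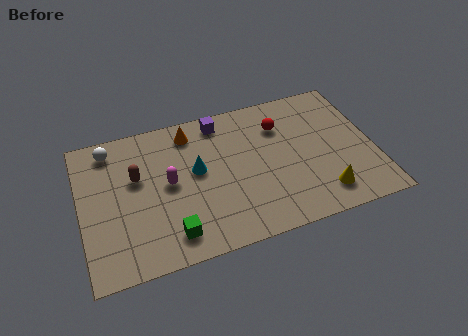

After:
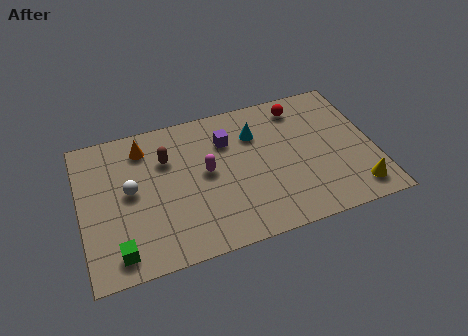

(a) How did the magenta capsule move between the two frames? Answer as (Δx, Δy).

(1.6, 0.1)

From the two frames, the magenta capsule sits at roughly (3.7, 3.9) before and (5.3, 4.0) after.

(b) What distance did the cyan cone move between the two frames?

2.9

The cyan cone was near (4.9, 4.2) before and (7.5, 5.4) after, so it travelled √(2.6² + 1.2²) ≈ 2.9 units.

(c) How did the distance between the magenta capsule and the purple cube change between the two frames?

-1.8

Before: roughly 3.5 units apart; after: 1.7. That's 1.8 units closer together.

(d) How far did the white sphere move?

2.5

The white sphere was near (1.4, 6.4) before and (2.1, 4.0) after, so it travelled √(0.7² + 2.4²) ≈ 2.5 units.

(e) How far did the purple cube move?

1.1

The purple cube moved from about (6.1, 6.5) to (6.3, 5.4), a distance of √(0.2² + 1.1²) ≈ 1.1.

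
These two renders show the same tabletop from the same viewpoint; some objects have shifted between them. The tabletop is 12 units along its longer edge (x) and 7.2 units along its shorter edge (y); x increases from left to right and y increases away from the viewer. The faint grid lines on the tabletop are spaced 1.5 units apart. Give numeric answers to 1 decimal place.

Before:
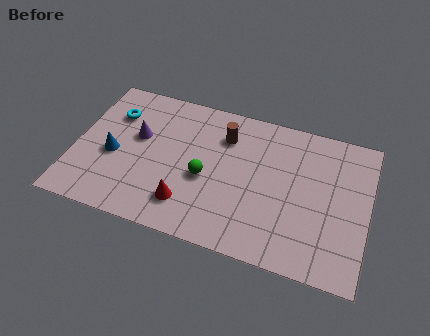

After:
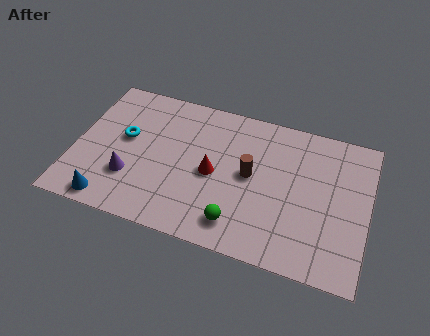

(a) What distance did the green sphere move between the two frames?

2.3

The green sphere was near (5.4, 3.1) before and (6.9, 1.3) after, so it travelled √(1.5² + 1.8²) ≈ 2.3 units.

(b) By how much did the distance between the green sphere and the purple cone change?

+1.5

They were about 3.1 units apart before and 4.6 after — 1.5 units further apart.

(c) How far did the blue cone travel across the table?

2.3

The blue cone was near (1.6, 3.1) before and (1.7, 0.8) after, so it travelled √(0.1² + 2.3²) ≈ 2.3 units.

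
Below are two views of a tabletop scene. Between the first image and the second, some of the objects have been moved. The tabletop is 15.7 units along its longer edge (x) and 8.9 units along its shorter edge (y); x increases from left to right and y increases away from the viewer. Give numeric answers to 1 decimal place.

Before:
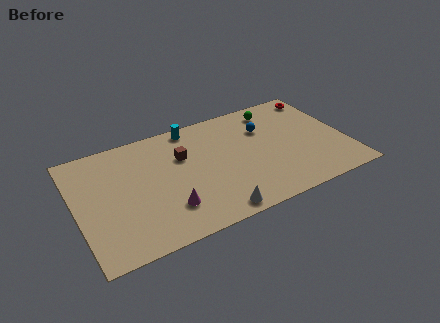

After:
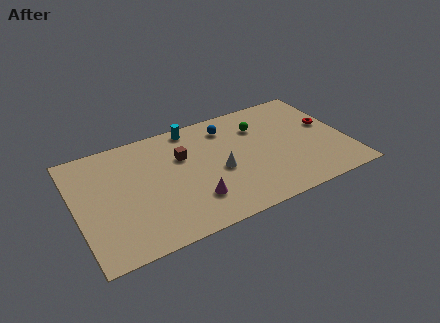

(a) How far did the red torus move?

2.6

The red torus moved from about (14.8, 7.7) to (14.8, 5.1), a distance of √(0.0² + 2.6²) ≈ 2.6.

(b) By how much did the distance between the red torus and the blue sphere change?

+2.2

They were about 3.9 units apart before and 6.1 after — 2.2 units further apart.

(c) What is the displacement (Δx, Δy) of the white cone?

(0.7, 3.0)

From the two frames, the white cone sits at roughly (7.5, 0.9) before and (8.2, 3.9) after.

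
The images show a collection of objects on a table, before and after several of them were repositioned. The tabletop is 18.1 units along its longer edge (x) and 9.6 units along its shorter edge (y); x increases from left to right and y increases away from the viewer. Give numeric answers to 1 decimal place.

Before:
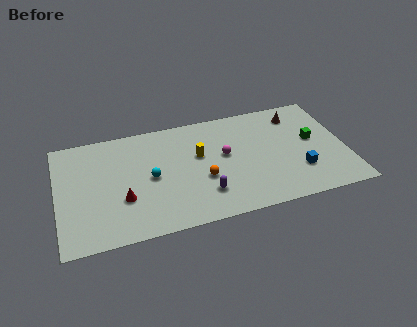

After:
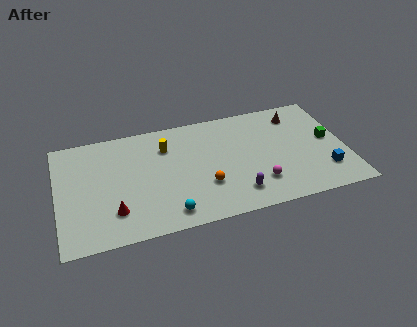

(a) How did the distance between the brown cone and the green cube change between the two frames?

+0.6

Before: roughly 2.6 units apart; after: 3.2. That's 0.6 units further apart.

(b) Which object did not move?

the brown cone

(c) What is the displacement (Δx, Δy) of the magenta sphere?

(1.9, -3.0)

From the two frames, the magenta sphere sits at roughly (10.5, 5.4) before and (12.4, 2.4) after.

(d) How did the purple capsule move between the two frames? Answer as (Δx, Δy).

(2.0, -0.5)

The purple capsule started near (9.0, 2.4) and ended near (11.0, 1.9).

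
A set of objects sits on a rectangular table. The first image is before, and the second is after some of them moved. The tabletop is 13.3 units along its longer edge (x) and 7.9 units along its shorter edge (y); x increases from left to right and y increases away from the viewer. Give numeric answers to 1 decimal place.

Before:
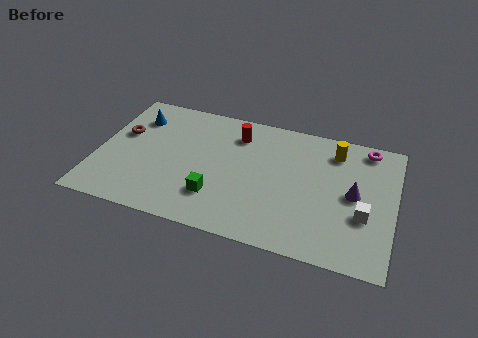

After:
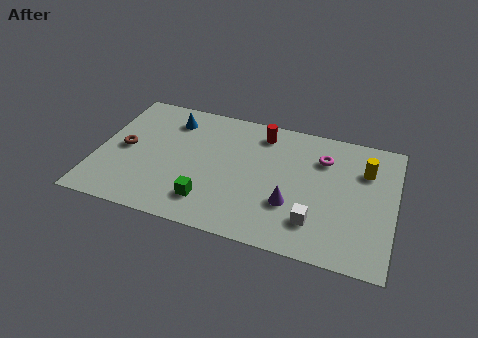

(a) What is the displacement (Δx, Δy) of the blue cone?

(1.6, 0.3)

The blue cone started near (1.5, 6.0) and ended near (3.1, 6.3).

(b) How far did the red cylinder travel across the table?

1.2

From (6.1, 6.2) to (7.2, 6.6), the red cylinder covered √(1.1² + 0.4²) ≈ 1.2 units.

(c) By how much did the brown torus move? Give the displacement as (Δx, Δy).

(0.2, -0.9)

From the two frames, the brown torus sits at roughly (1.0, 4.8) before and (1.2, 3.9) after.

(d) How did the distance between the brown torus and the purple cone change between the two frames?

-2.8

They were about 10.5 units apart before and 7.7 after — 2.8 units closer together.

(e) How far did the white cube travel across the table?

2.3

From (12.0, 2.9) to (9.9, 1.9), the white cube covered √(2.1² + 1.0²) ≈ 2.3 units.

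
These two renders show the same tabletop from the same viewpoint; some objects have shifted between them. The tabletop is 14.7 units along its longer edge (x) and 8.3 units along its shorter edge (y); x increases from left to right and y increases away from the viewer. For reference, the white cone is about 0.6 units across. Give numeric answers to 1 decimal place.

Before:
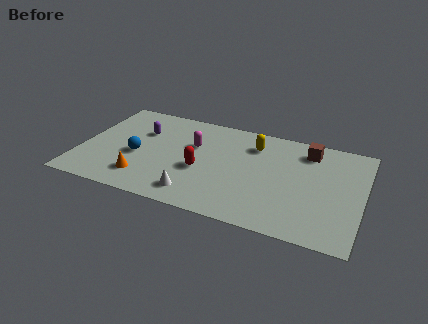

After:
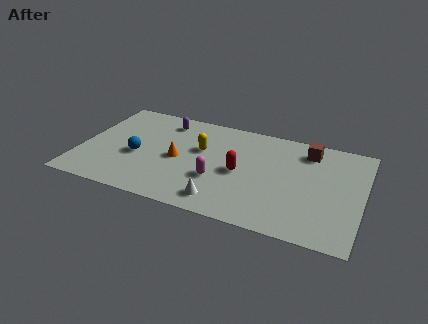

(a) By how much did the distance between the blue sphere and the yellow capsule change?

-3.0

Before: roughly 6.6 units apart; after: 3.6. That's 3.0 units closer together.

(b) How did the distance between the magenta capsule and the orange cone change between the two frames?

-1.8

The distance was about 4.2 in the first image and 2.4 in the second, so they moved 1.8 units closer together.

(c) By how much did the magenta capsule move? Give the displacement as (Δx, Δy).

(1.5, -2.4)

The magenta capsule started near (5.8, 5.3) and ended near (7.3, 2.9).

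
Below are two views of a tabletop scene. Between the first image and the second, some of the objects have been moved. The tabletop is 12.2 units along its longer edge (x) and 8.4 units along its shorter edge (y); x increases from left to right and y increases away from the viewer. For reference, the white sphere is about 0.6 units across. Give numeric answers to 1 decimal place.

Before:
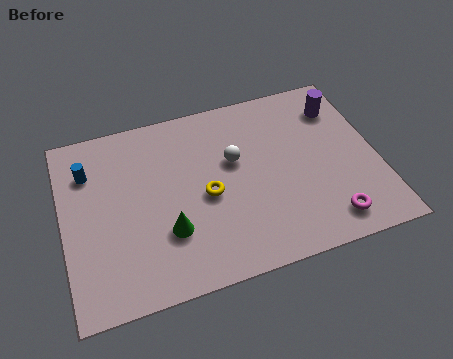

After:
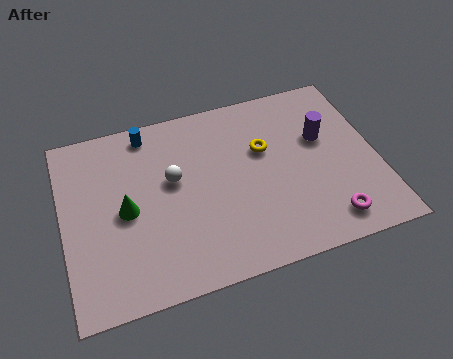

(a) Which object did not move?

the magenta torus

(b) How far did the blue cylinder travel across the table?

2.7

From (1.1, 6.2) to (3.5, 7.4), the blue cylinder covered √(2.4² + 1.2²) ≈ 2.7 units.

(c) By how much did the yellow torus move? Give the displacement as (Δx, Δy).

(2.4, 1.5)

The yellow torus started near (5.5, 3.8) and ended near (7.9, 5.3).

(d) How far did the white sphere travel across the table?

2.4

The white sphere was near (6.7, 5.1) before and (4.3, 4.9) after, so it travelled √(2.4² + 0.2²) ≈ 2.4 units.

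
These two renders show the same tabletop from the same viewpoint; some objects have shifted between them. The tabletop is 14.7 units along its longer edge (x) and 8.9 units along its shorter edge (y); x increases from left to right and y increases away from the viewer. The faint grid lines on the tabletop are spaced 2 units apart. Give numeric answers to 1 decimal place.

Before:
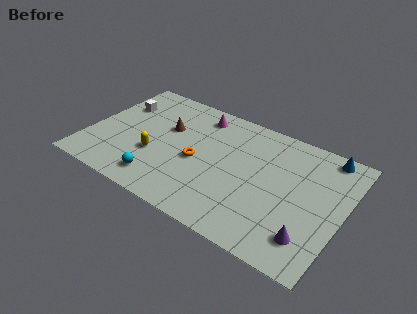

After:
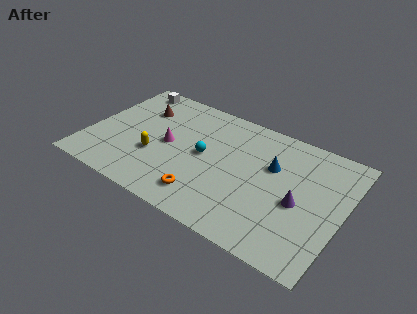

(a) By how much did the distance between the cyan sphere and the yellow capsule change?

+1.2

They were about 1.8 units apart before and 3.0 after — 1.2 units further apart.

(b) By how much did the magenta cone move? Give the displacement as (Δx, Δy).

(-1.3, -3.1)

From the two frames, the magenta cone sits at roughly (5.9, 7.5) before and (4.6, 4.4) after.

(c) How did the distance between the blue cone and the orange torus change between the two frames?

-2.8

Before: roughly 8.0 units apart; after: 5.2. That's 2.8 units closer together.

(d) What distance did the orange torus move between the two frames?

2.4

The orange torus was near (6.4, 4.0) before and (7.2, 1.7) after, so it travelled √(0.8² + 2.3²) ≈ 2.4 units.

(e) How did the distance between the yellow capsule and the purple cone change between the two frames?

-1.0

They were about 9.3 units apart before and 8.3 after — 1.0 units closer together.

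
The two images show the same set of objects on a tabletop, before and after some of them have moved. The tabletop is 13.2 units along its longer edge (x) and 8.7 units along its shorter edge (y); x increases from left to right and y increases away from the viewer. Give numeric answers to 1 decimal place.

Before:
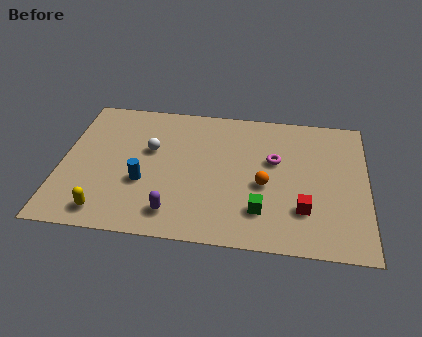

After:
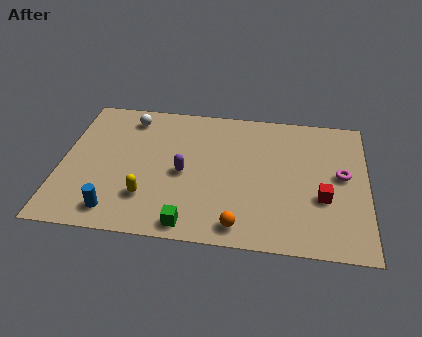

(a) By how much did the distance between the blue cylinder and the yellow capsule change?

-0.9

Before: roughly 2.5 units apart; after: 1.6. That's 0.9 units closer together.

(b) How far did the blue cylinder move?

2.2

From (3.6, 3.2) to (2.5, 1.3), the blue cylinder covered √(1.1² + 1.9²) ≈ 2.2 units.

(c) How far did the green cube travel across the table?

3.2

The green cube was near (8.7, 2.1) before and (5.7, 0.9) after, so it travelled √(3.0² + 1.2²) ≈ 3.2 units.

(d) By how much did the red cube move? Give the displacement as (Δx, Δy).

(0.8, 0.8)

The red cube was at about (10.5, 2.4) and moved to about (11.3, 3.2).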